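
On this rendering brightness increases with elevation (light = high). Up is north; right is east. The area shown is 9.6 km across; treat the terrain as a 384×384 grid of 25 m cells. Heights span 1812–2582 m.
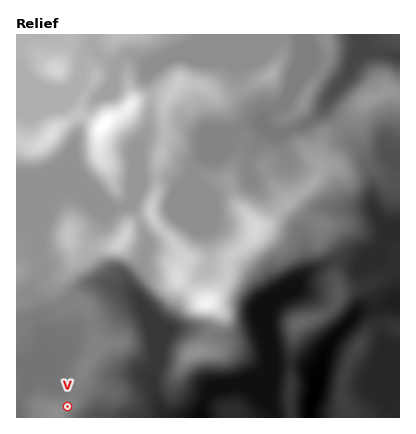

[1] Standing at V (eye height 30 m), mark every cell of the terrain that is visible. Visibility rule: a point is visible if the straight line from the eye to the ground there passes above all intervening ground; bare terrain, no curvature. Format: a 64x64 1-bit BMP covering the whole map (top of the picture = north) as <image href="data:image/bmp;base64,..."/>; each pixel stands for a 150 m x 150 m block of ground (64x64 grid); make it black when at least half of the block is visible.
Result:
<image width="64" height="64" href="data:image/bmp;base64,Qk0+AgAAAAAAAD4AAAAoAAAAQAAAAEAAAAABAAEAAAAAAAACAAATCwAAEwsAAAIAAAAAAAAA////AAAAAAAB///h/AwPAAP/+OD4HA8AD//A4PgcDgAP/8DgOHwOAJ//gOAH/AYA//8A4AH8BgD/+ADgAPwGAP//APAAPAYA///A8AAMBwD//+D/4AwHAP//+f/ABAeA///h/AAAA4D//MD4AAADgP/4AH4AAAHA//gAf4AAAED/+AA/4AAAI//4AD/gAAAE//gAf8AAAAD/8AB/gAAAAP/gAP4AAAAAP4AB/AAAAAD/wAP4AAAAAPfAB/AAAAAA8eAP4AAAAABw+B/AAAAAAAD+P8AAAAAAAf/3gAAAAAAD7/OAAAAAAAPj88AAAAAAA4AjwAAAAAAAAAOAAAAAAAAAAwAAAAAAAAAGAAAAAAAAAAYAAAAAAAAAAgAAAAAAAAAAAAAAAAAAAAAAAAAAAAAAAAAAAAAAAAAAAAAAAAAAAAAAAAAAAAADAAAAAAAAwAcAAAAAAADwBwAAAAAAAPgOAAAAAAAA/AwAAAAAAACMDgAAAAAAAAYOAAAAAAAAAg8AAAAAAAAAA8AAAAAAAAAA4AAAAAAAAABwAAAAAAAAADAAAAAAAAAAAAAAAAAAAAAAAAAAAAAAAAAAAAAAAAAAAAAAAAAAAAAAAAAAAAAAAAAAAAAAAAAAAAAAAAAAAAAAAAAAAAAAAAAAAAAAAAAAAAAAAAAAAAAAAAAAAAAAAAAAAAAAAA=="/>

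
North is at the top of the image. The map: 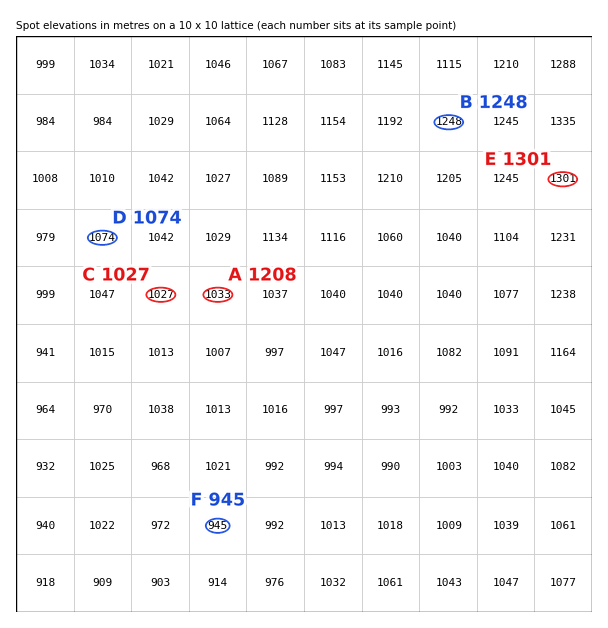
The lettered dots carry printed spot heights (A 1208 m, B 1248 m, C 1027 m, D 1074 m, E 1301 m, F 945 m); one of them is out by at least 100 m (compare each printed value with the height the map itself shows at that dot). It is A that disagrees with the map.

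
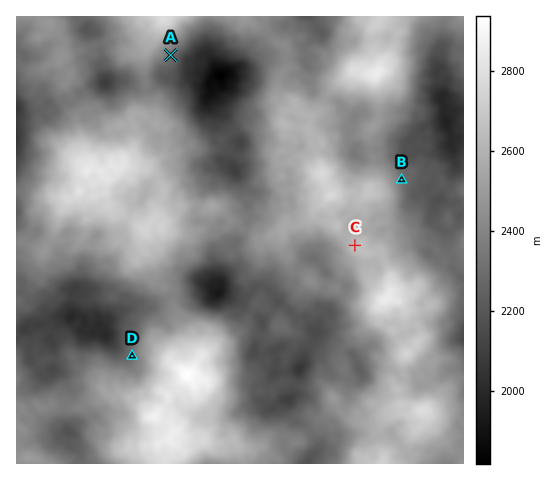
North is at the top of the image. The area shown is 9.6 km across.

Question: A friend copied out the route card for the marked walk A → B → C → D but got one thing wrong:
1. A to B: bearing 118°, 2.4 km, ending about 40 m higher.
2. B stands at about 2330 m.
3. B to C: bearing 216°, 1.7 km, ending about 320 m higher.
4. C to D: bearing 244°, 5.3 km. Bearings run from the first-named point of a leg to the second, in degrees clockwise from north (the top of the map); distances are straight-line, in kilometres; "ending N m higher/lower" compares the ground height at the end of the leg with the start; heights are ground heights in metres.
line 1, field distance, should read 5.6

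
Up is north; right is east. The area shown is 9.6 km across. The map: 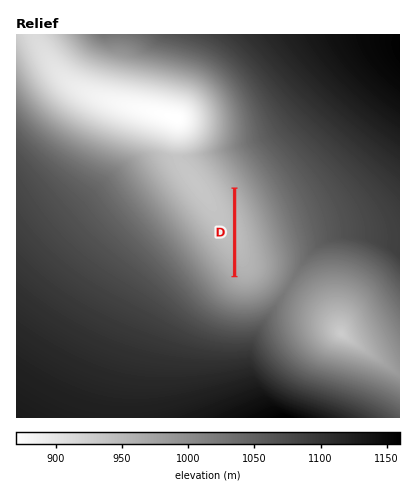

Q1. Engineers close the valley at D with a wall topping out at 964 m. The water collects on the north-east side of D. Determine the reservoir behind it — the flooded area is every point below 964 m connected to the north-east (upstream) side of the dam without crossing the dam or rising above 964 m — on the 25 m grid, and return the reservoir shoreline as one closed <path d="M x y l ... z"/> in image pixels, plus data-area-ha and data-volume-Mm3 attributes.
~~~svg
<path d="M236 192l0 84 6 4 6 0 6-3 5-5 1-12-3-16-7-24-14-28z" data-area-ha="89" data-volume-Mm3="7.28"/>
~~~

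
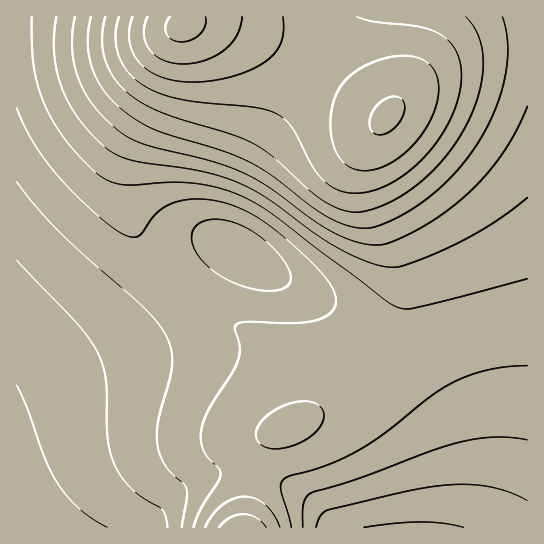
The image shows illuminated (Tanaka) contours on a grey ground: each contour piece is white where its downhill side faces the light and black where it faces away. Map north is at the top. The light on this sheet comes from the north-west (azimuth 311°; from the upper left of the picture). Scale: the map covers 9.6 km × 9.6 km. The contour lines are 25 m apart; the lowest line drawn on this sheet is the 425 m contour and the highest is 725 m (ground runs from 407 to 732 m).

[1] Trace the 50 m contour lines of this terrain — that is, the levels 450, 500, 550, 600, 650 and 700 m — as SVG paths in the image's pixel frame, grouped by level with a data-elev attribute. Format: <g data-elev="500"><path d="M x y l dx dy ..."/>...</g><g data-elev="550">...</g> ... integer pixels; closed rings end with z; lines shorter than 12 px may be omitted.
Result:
<g data-elev="450"><path d="M316 527l5-11 8-6 74-18 34-6 25-2 24 2 21 5 20 10"/><path d="M17 260l59 62 20 27 6 13 3 15 2 58 3 15 3 12 8 15 10 11 12 10 19 11 3 6 2 12"/></g><g data-elev="500"><path d="M291 527l-10-38 1-7 3-4 42-13 32-15 26-17 49-39 24-14 33-11 36-3"/><path d="M17 108l15 33 23 32 34 34 20 18 12 8 9 4 8-1 4-3 16-21 8-6 11-4 22-3 26 4 26 11 28 19 39 36 10 12 6 10 2 10-2 8-5 6-10 4-25 4-49-1-7 1-3 3 0 4 5 17-2 14-7 13-23 36-5 12-2 11 0 9 2 8 5 8 11 11 1 8-19 32-8 18"/></g><g data-elev="550"><path d="M266 527l-9-9-14-4-13 4-11 9"/><path d="M56 17l-2 18 0 18 3 17 5 17 7 16 10 16 12 15 15 14 12 7 13 5 70 11 20 5 18 7 30 16 60 44 37 18 16 5 12 1 9-1 20-8 30-12 27-15 24-16 23-17"/></g><g data-elev="600"><path d="M91 17l-3 26 4 26 6 12 7 11 20 20 17 11 15 7 64 20 26 11 24 14 38 30 17 11 20 9 19 3 10-1 16-7 18-9 16-11 28-25 24-30 17-34 11-34 3-32-2-15-4-13"/></g><g data-elev="650"><path d="M119 17l-3 18 2 18 7 16 14 13 16 10 22 6 24 4 53 5 23 7 8 5 7 8 19 38 11 14 16 11 17 3 18-2 18-8 18-12 17-16 14-18 12-20 7-20 2-20-1-14-4-12-7-10-10-7-20-7-44-5-18-5"/></g><g data-elev="700"><path d="M375 134l6 1 6-2 12-11 6-13-1-7-3-4-6-2-8 2-6 4-7 7-3 6-2 8 2 7z"/><path d="M147 17l-2 8-1 9 1 8 5 8 5 6 8 4 10 3 10 1 22-4 19-10 13-15 5-18"/></g>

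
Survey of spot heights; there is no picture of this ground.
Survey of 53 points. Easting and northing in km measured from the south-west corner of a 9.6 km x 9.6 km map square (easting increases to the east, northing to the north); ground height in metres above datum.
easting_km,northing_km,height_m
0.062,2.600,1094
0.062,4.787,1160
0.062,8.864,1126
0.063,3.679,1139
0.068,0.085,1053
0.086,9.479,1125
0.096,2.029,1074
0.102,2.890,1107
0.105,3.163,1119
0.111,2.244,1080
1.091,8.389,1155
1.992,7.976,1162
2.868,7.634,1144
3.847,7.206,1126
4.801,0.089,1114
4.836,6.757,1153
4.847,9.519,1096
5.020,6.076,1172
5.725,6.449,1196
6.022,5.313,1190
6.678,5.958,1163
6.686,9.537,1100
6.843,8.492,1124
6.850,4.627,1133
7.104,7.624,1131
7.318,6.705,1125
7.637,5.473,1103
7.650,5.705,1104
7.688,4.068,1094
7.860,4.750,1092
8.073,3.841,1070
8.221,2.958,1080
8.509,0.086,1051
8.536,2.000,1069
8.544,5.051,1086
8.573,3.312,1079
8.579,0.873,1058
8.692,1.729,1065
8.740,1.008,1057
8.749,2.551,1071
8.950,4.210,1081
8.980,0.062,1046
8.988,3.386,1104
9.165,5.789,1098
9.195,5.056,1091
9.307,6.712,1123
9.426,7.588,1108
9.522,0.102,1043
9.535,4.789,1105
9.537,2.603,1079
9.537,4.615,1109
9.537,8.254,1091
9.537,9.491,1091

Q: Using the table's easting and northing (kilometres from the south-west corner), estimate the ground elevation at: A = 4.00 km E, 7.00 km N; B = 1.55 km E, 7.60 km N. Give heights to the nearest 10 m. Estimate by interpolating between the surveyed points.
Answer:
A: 1130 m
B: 1150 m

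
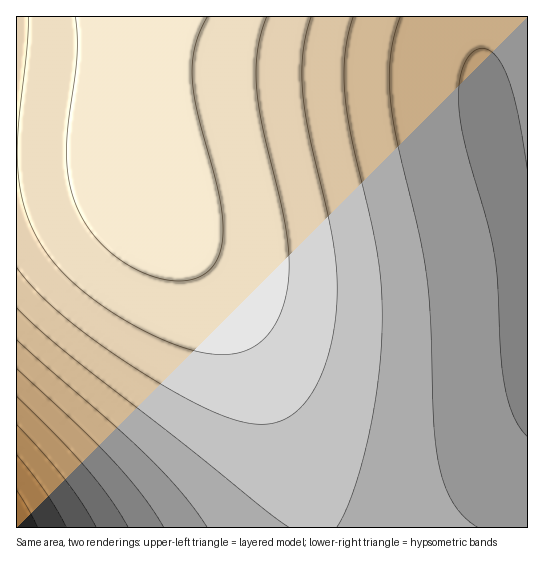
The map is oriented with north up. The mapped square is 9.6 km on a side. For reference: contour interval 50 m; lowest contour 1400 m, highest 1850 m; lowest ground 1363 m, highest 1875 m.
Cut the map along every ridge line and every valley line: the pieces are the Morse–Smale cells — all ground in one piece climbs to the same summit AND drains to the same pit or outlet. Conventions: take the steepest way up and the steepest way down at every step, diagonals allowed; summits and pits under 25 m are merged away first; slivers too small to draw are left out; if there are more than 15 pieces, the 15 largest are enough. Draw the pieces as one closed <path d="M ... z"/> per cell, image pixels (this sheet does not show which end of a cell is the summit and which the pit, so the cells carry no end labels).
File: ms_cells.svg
<path d="M527 16l-391 1-5 66 0 40 4 38 6 24 20 33 55 69 20 34 21 42 35 86 15 45 6 34 215-1z"/><path d="M135 16l-119 1 0 510 295 1 0-17-7-26-20-58-27-64-21-42-20-34-55-69-20-33-6-24-4-38 0-40z"/>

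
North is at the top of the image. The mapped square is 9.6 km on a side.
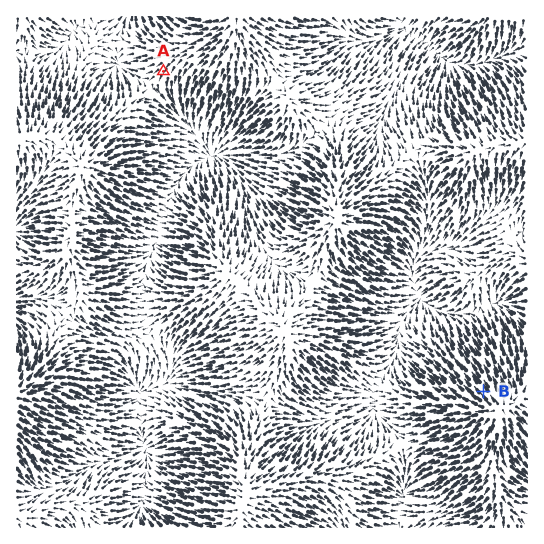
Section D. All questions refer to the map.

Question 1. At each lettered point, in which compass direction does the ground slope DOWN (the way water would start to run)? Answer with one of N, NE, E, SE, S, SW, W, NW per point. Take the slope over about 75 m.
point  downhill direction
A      SW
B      NW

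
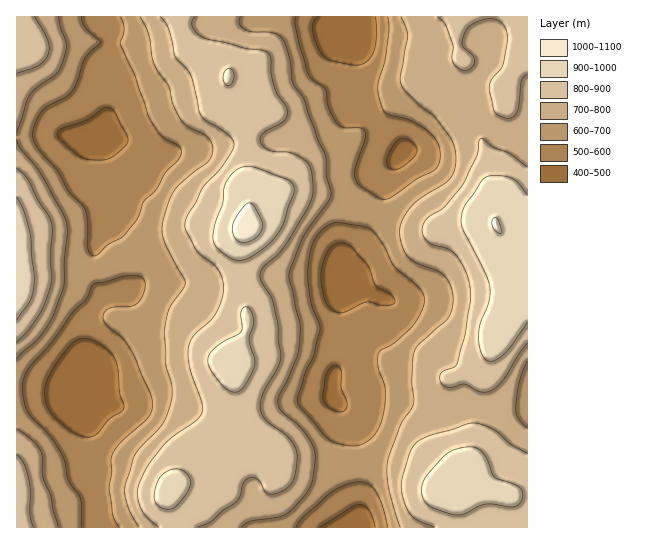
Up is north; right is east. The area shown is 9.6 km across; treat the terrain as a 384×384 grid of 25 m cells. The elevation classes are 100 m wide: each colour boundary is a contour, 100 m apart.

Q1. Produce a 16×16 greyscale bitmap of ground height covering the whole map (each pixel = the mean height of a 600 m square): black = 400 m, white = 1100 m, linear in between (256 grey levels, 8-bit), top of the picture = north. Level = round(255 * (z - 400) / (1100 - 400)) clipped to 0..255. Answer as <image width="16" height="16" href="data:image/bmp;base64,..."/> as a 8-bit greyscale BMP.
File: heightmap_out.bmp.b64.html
<image width="16" height="16" href="data:image/bmp;base64,Qk02BQAAAAAAADYEAAAoAAAAEAAAABAAAAABAAgAAAAAAAABAAATCwAAEwsAAAABAAAAAAAAAAAAAAEBAQACAgIAAwMDAAQEBAAFBQUABgYGAAcHBwAICAgACQkJAAoKCgALCwsADAwMAA0NDQAODg4ADw8PABAQEAAREREAEhISABMTEwAUFBQAFRUVABYWFgAXFxcAGBgYABkZGQAaGhoAGxsbABwcHAAdHR0AHh4eAB8fHwAgICAAISEhACIiIgAjIyMAJCQkACUlJQAmJiYAJycnACgoKAApKSkAKioqACsrKwAsLCwALS0tAC4uLgAvLy8AMDAwADExMQAyMjIAMzMzADQ0NAA1NTUANjY2ADc3NwA4ODgAOTk5ADo6OgA7OzsAPDw8AD09PQA+Pj4APz8/AEBAQABBQUEAQkJCAENDQwBEREQARUVFAEZGRgBHR0cASEhIAElJSQBKSkoAS0tLAExMTABNTU0ATk5OAE9PTwBQUFAAUVFRAFJSUgBTU1MAVFRUAFVVVQBWVlYAV1dXAFhYWABZWVkAWlpaAFtbWwBcXFwAXV1dAF5eXgBfX18AYGBgAGFhYQBiYmIAY2NjAGRkZABlZWUAZmZmAGdnZwBoaGgAaWlpAGpqagBra2sAbGxsAG1tbQBubm4Ab29vAHBwcABxcXEAcnJyAHNzcwB0dHQAdXV1AHZ2dgB3d3cAeHh4AHl5eQB6enoAe3t7AHx8fAB9fX0Afn5+AH9/fwCAgIAAgYGBAIKCggCDg4MAhISEAIWFhQCGhoYAh4eHAIiIiACJiYkAioqKAIuLiwCMjIwAjY2NAI6OjgCPj48AkJCQAJGRkQCSkpIAk5OTAJSUlACVlZUAlpaWAJeXlwCYmJgAmZmZAJqamgCbm5sAnJycAJ2dnQCenp4An5+fAKCgoAChoaEAoqKiAKOjowCkpKQApaWlAKampgCnp6cAqKioAKmpqQCqqqoAq6urAKysrACtra0Arq6uAK+vrwCwsLAAsbGxALKysgCzs7MAtLS0ALW1tQC2trYAt7e3ALi4uAC5ubkAurq6ALu7uwC8vLwAvb29AL6+vgC/v78AwMDAAMHBwQDCwsIAw8PDAMTExADFxcUAxsbGAMfHxwDIyMgAycnJAMrKygDLy8sAzMzMAM3NzQDOzs4Az8/PANDQ0ADR0dEA0tLSANPT0wDU1NQA1dXVANbW1gDX19cA2NjYANnZ2QDa2toA29vbANzc3ADd3d0A3t7eAN/f3wDg4OAA4eHhAOLi4gDj4+MA5OTkAOXl5QDm5uYA5+fnAOjo6ADp6ekA6urqAOvr6wDs7OwA7e3tAO7u7gDv7+8A8PDwAPHx8QDy8vIA8/PzAPT09AD19fUA9vb2APf39wD4+PgA+fn5APr6+gD7+/sA/Pz8AP39/QD+/v4A////AI9gQGmpo497azwhS5m0r66JUUBwsbSklJFiSmaoyMKzdEE0WY2pr6mXYEthk62wlkkZFTJhjqedbTkuTXeIjXc7DwowXo61pmctL0pyj5h8XycYQmiXu7GAQDZKbIixpZdRQlBngqSuf0QwMUlyr8W0bUlGXXGTnXItEylGbKbFtXJMUGCFsLF9Mx9DdIu60a9yRUholsbbp1xIV4OjzNKVVT9CVYW1z7eAVENdg7vBaTYmLj1djqibeE4sLl6Xl1AoHStNbpabi2NJPUFyjYZsSy44X4uwpINRQFBxg4yTlmlAR3WYrZ5wNCRJeIuOl59rRlGElIRzWh4IO3aPjJs="/>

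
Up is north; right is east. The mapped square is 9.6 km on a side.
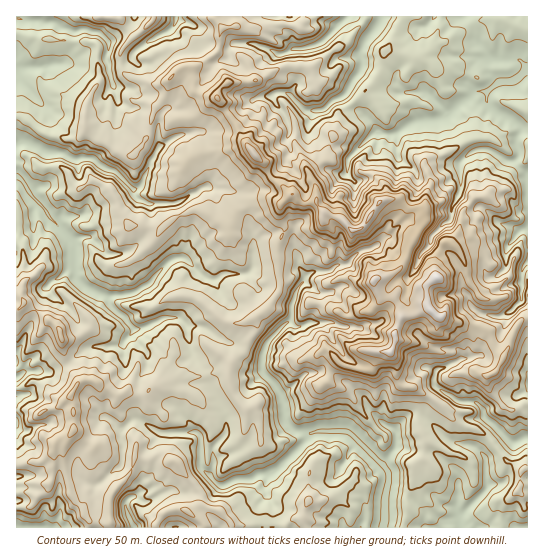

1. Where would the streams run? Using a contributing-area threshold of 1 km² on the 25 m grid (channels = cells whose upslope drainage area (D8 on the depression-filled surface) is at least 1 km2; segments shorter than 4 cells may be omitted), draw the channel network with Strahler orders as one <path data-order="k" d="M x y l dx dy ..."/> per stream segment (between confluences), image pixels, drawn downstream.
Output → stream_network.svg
<path data-order="2" d="M461 518l0 9"/><path data-order="1" d="M457 509l2 4 0 4 2 1"/><path data-order="1" d="M134 497l-3 0-5 4 0 9 4 8 0 3 3 2 1 4"/><path data-order="1" d="M109 475l6-6 4-2 3-2 0-16 1-2 0-4-2-5 0-7 12-12 5 0 21 14 38 0 4 4 0 29 2 4 4 4 2 0 0 1 1 0"/><path data-order="2" d="M210 475l8 10 8 0 9-6 16 0 8-5 10 0 1-1 3 0 2-2 34-33 2-5"/><path data-order="3" d="M383 466l6 7 0 10-2 2-1 12-1 1 0 25-2 2 0 2"/><path data-order="1" d="M486 465l0 16 1 1 0 5-1 3-25 25 0 3"/><path data-order="1" d="M219 441l-6 8 0 21-3 5"/><path data-order="3" d="M311 433l3 0 1-2 32 0 3 2 31 30 1 0 1 3"/><path data-order="1" d="M383 423l11 6 3 4 0 12-2 1 0 3-5 5-3 5-4 4 0 3"/><path data-order="1" d="M461 359l-4 3-3 0-5 3-3 2-8 2-3 2 0 4-1 2 0 6 1 3 11 8 7 3 4 4 2 0 2 1 14 0 8 8 0 5 28 27 6 0 10-5"/><path data-order="1" d="M125 341l8-8 0-6"/><path data-order="2" d="M133 327l-11-12-3-1-9-9-1-3 0-4-2-1"/><path data-order="1" d="M186 325l-7-7-16 0-9 5-3 0-10 6-7 0-1-2"/><path data-order="2" d="M287 322l-20 20-5 13 0 15 1 3 12 12 2 4 4 5 0 3 2 5 0 8 2 1 0 8 1 3 8 8 3 1 14 2"/><path data-order="1" d="M310 322l-11 5-5-1-4-4-3 0"/><path data-order="1" d="M479 313l3 1 4 0 1 1 6 0 1 2 5 0 7-4 3 0 5-4 0-2 8-8 0-2-1-2 0-2 1-2 0-21 1-1 0-3 4-4 0-1"/><path data-order="2" d="M107 297l-1-2-7-1-13-7-9-9-2-3 0-28-2-6-26-26-2-6-15-15-5-11-4-4-4-1"/><path data-order="2" d="M305 278l-2 4-5 5-3 6-1 8-3 4 0 12-4 5"/><path data-order="1" d="M303 274l2 1 0 3"/><path data-order="1" d="M253 267l-4 6-3 1-23 0-6 5-8 0-6-2-18-19-10 0-5 3-24 25-3 0-6 5-7 3-5 0-2 1-12 0-1 2-3 0"/><path data-order="1" d="M375 246l-4 3-5 0-7 2-12 14-9 0-9 6-15 0-9 7"/><path data-order="1" d="M431 237l20-19 0-11 4-5 6-12 0-28 9-9 5-3 11-1 7 2 13 10 8 0 4-3 1-3 0-4-2-5 0-8 4-5 0-6-11-9-3 0-10-5-10-10-1-2 0-3 1-1 0-6"/><path data-order="1" d="M519 231l4-2 4 0 0-2"/><path data-order="2" d="M133 189l-18-18-9-2-15-11-12 0-1 1-4 0-12-6-13 0-2-2-2 0-6-4-13-5-5 0-4 3"/><path data-order="1" d="M206 187l-5 2-4 4-3 0-5 2-4 4-10 4-28 0-12-6-1-3 0-4-1-1"/><path data-order="1" d="M347 173l0-12 2-3 25-25 20 1 1-1 3 0 8-7 11-5 6 0 2-2 13 0 4-2 4 0 5-6"/><path data-order="1" d="M163 145l-5 4-4 8-3 2-1 3 0 4-7 12-1 5-5 6-4 0"/><path data-order="1" d="M282 111l0-1-7-7-2-5 0-3 2-2 11 0 3 1 16 16 17 0 3-1 9-10 3 0 5-2 5-6 4-9 10-12 0-3 1-1-1-16 9-16 8-9 3-6 0-2"/><path data-order="2" d="M451 111l11-9 8-4 7-7 10 0"/><path data-order="1" d="M433 98l13 13 0 2 5-2"/><path data-order="2" d="M487 91l12-9 11 0 7-3 10-9"/><path data-order="1" d="M114 86l-4-9-1-12-3-4 0-6 3-5 0-8-10-9-9-2-5-2-3 0-4 2-7 0-4-2-5 0-9-7-8 1-6-2-14 0-2-2-4 0-2-1"/><path data-order="1" d="M18 78l-1-3 0-5"/><path data-order="1" d="M42 67l-17 0-2 2-6 0 0 1"/><path data-order="1" d="M501 61l17-2 9 8 0 3"/><path data-order="1" d="M262 47l7 2 9 5 5 0 10-5 10 0 2-2 4 0 1-1 7-1 5-3 15-15 0-1 1 0 9-9"/><path data-order="1" d="M171 29l4-6 0-4 2-2"/>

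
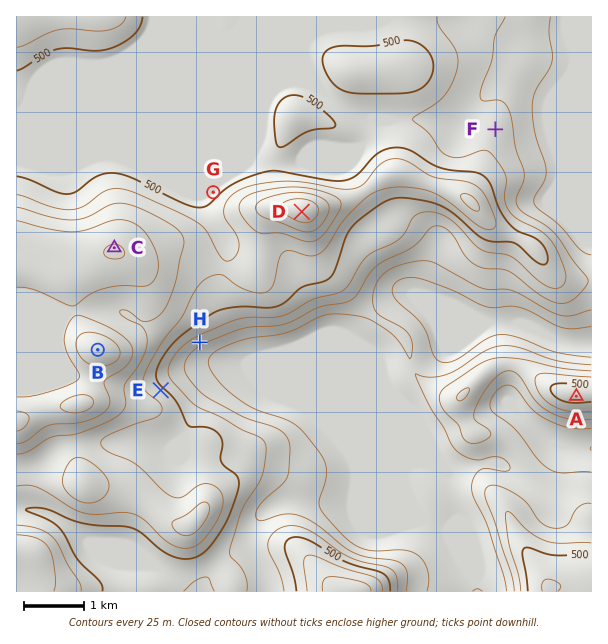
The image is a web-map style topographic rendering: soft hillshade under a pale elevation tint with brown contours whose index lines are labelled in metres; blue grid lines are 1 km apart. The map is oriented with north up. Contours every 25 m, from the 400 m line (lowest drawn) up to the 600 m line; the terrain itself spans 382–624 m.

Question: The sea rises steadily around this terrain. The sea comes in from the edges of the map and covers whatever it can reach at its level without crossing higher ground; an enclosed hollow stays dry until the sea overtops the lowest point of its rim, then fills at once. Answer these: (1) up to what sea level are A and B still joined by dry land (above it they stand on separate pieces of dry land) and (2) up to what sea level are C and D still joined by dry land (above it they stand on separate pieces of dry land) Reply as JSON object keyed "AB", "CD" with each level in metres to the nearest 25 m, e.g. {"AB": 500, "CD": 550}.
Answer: {"AB": 425, "CD": 525}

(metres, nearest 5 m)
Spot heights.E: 505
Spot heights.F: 465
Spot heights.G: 490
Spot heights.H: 460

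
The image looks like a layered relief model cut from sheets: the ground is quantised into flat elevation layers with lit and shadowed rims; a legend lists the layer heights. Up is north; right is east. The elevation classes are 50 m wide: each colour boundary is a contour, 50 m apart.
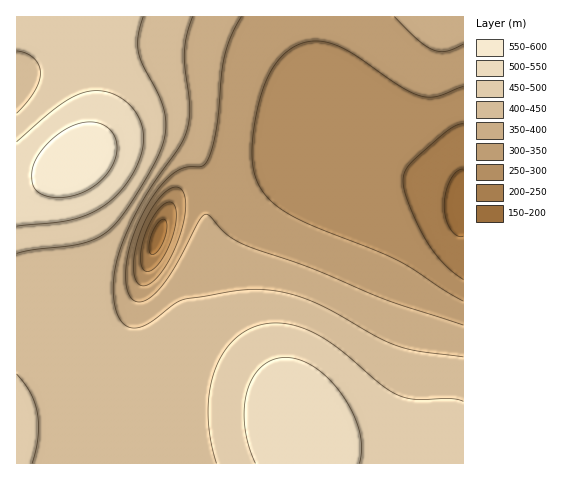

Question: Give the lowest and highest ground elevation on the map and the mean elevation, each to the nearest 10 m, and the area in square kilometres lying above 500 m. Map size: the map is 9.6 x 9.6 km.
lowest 180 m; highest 580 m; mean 390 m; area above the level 10.6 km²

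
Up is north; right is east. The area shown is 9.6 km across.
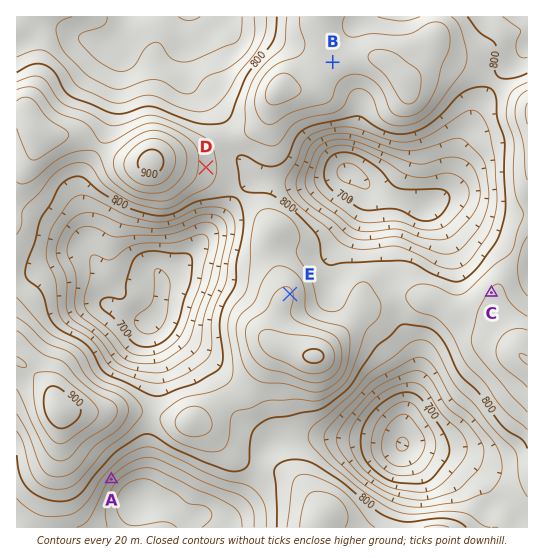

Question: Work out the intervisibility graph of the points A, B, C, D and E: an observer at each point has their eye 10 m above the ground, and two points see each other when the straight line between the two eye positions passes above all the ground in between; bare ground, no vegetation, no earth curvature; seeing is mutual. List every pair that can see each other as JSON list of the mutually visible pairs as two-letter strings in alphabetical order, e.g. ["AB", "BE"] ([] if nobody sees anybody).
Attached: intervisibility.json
["BC", "BE", "CD", "CE", "DE"]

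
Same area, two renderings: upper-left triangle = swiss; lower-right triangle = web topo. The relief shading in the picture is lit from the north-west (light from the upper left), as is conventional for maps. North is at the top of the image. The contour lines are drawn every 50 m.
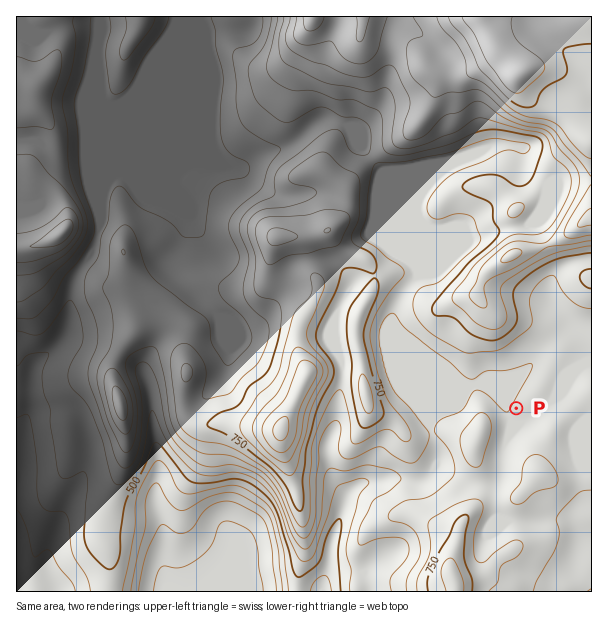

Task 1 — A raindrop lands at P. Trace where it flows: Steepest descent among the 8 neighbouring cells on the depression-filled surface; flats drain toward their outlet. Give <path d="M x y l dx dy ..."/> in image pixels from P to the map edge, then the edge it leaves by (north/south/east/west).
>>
<path d="M516 408l-3 0-3-3-1 0-21-18-14 0-13 12-2 0-27 27 0 11 2 1 0 6 1 2 0 15-4 7 0 5-8 7-3 2-10 0-2-2-31 0-2 2-10 0-6 3-12 12-2 3-1 9-2 1-3 12-3 5 0 3-1 1 0 3-3 6 0 5-2 1 0 14-1 1 0 6-2 2 0 3-3 6 0 4-1 2 0 7"/>
exit: south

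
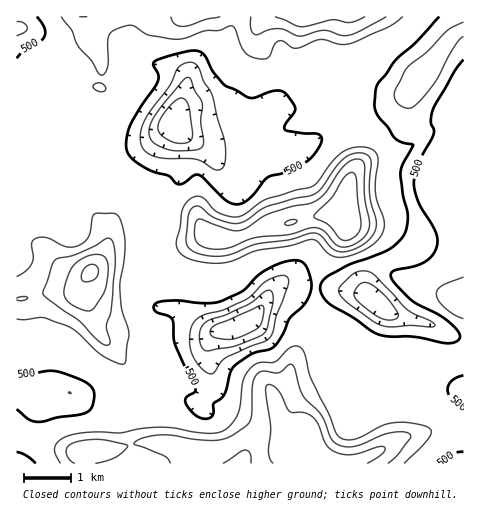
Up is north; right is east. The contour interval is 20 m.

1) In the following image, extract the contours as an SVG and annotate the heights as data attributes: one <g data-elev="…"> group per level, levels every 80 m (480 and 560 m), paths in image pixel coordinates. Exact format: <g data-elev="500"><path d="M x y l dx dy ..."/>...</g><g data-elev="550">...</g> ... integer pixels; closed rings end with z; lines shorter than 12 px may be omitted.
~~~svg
<g data-elev="480"><path d="M209 374l-10-9-8-15-1-17 5-12 8-6 20-5 22-10 7-5 11-11 7-5 10-3 7 1 2 3-1 5-11 29-4 16-3 7-5 4-39 16-5 5-7 11z"/><path d="M391 327l-9-1-8-4-25-18-9-9-1-4 1-4 12-13 10-3 10 2 34 36 7 5 18 7 4 5-3 1-21-2z"/><path d="M215 170l-19-11-30-1-12-2-9-5-4-7 0-13 5-14 23-30 9-19 9-5 6 0 4 3 7 16 7 10 13 46 2 12-1 14-4 5z"/><path d="M463 36l-4 4-6 9-19 34-15 19-6 5-4 1-11-4-3-6-1-6 13-24 20-16 21-22 15-8"/><path d="M17 22l7 1 3 5-2 4-8 4"/></g><g data-elev="560"><path d="M367 463l15-9 3-5-1-2-7 0-26 8-8-1-9-3-8-7-7-19-5-7-9-5-15-2-11-20-5-5-5-2-3 2 0 4 5 37-2 26 1 6 3 4"/><path d="M85 311l5 0 4-2 12-21 2-14 0-10-3-6-4-3-12 1-13 7-6 8-5 14-1 8 3 7 7 6z"/><path d="M210 249l17-1 28-10 33-3 25-7 10 3 11 12 5 3 8 1 9-4 9-7 5-11-5-29-1-34-2-2-5-1-10 4-8 9-14 21-10 8-7 3-17 3-22 7-26 16-12 0-29-11-4 1-3 8 1 13 5 5z"/><path d="M275 17l22 9 5 1 30-7 19 2 14-5"/></g>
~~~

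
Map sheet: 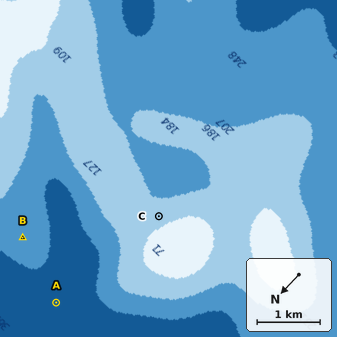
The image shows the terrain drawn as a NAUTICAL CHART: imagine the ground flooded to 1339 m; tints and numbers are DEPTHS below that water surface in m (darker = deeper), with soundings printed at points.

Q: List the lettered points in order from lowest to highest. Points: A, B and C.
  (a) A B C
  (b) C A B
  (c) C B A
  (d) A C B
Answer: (a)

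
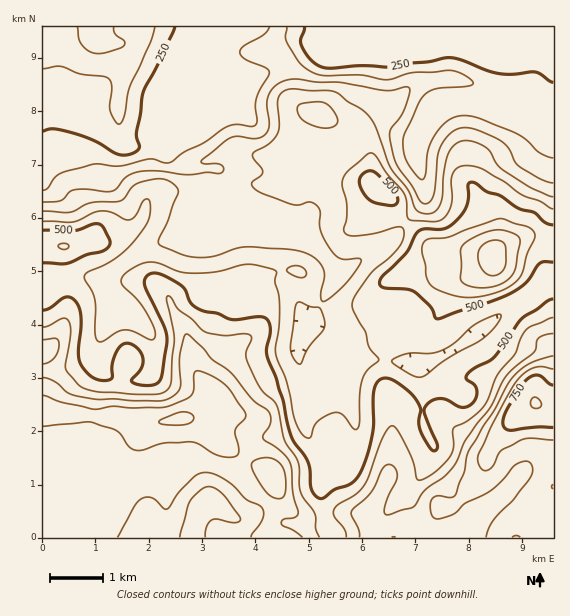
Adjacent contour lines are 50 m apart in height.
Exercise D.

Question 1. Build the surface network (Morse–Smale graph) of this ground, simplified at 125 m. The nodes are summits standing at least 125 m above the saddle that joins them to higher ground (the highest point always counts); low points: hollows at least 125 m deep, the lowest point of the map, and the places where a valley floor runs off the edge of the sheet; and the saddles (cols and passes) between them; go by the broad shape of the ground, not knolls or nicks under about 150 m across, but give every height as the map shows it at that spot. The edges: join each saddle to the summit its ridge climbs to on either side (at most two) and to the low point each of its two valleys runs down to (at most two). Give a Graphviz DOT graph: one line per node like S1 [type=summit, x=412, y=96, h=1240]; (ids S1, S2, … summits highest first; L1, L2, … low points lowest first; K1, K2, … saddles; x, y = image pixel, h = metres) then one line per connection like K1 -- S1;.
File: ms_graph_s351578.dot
graph terrain {
  S1 [type=summit, x=536, y=403, h=803];
  S2 [type=summit, x=192, y=537, h=734];
  S3 [type=summit, x=492, y=257, h=671];
  L1 [type=low, x=99, y=35, h=140];
  K1 [type=saddle, x=324, y=516, h=530];
  K2 [type=saddle, x=553, y=281, h=472];
  K1 -- S1;
  K1 -- S2;
  K1 -- L1;
  K2 -- S1;
  K2 -- S3;
  K2 -- L1;
}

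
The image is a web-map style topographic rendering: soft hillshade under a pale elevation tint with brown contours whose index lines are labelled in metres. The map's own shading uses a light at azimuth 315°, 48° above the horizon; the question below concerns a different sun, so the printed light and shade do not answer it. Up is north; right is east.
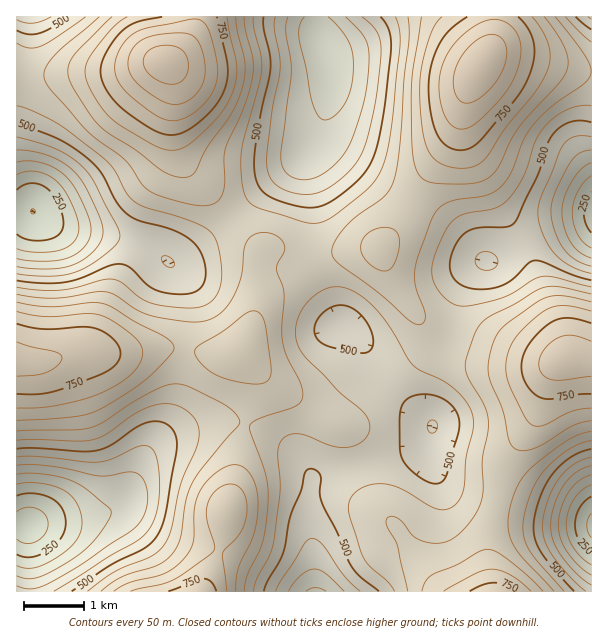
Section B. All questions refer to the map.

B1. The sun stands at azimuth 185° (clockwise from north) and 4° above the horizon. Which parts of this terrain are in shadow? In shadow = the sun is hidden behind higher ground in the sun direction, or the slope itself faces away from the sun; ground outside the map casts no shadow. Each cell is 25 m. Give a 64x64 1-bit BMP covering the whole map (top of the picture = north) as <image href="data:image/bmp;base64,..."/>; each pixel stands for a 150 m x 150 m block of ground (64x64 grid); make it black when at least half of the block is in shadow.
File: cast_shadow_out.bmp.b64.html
<image width="64" height="64" href="data:image/bmp;base64,Qk0+AgAAAAAAAD4AAAAoAAAAQAAAAEAAAAABAAEAAAAAAAACAAATCwAAEwsAAAIAAAAAAAAA////AAAAAAD///4AAAP//////gAAA//////+AAAH//////4AAAf//////gAAB//////8AAAD//////wAAAP//////AAAB//////4AAAP//9///gAAH///3///8AD////f///4Af///8B///wB////wB///AD///YAB//8AH//AAAH//wAP/gAAAP//AAf8AAAAf/4AA/wAAAA//gAB/AAAAA/8AAD4AAAAADwB4AAAAAAAAAHgAAAAAAAAA+AAAAAAAAAPwAAAAAAAAD+AAAAAAAAAf4AAAAAAAAB/wAAAD+PgAH/AAB/////4P4AAP/////wfgAD//////gQAB//////+AAAf//////8AAH///////wAAf//////+AAB///////gAAD//////8AAAH//////gAAAP/////8AAAAf/////AB4AAf////wD//gAf///8Af//AAf///gB//8AB///8AH//wAD/f/gAf//AAP9/8AA//8AAf3/wAD//wAB/f+AAP//AAD9/wAA//8AAPz8AAB//wAAfPgAAH/+AAB84AAAf/4AADyAAAA//gAAHAAAAD/+AAAMAAAAH/4AAAAAAAAf/gAAAAAAAA/+AAAAAAAAD/4AAAAAAAAH/AAAA/+Dn8/8D4AP//////wP4D//////4A////////eAD///////4wAP//w=="/>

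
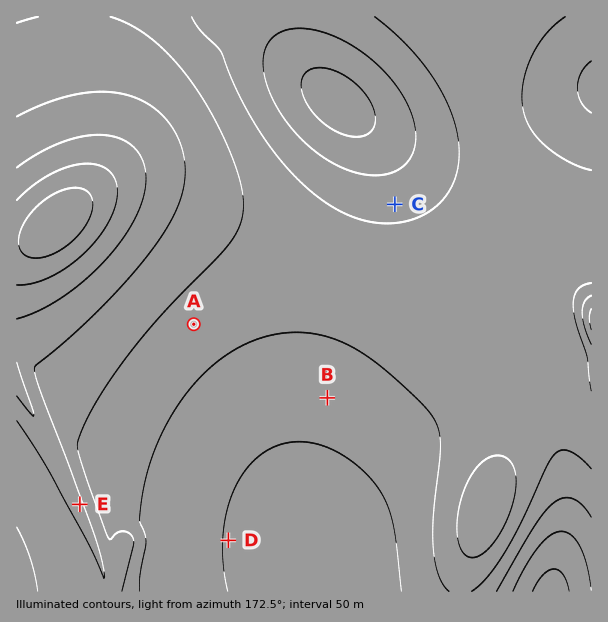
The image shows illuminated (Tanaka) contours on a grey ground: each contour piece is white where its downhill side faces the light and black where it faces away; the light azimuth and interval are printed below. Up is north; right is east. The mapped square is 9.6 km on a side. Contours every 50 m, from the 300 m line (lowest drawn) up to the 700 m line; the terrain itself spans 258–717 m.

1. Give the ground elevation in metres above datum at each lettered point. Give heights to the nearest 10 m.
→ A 520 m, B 580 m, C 570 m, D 600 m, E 440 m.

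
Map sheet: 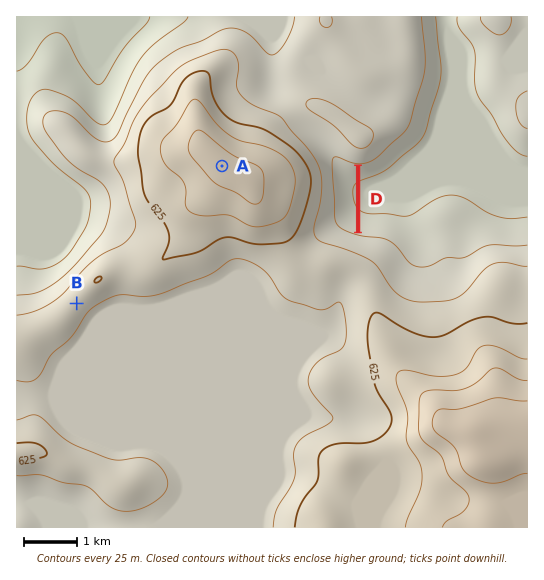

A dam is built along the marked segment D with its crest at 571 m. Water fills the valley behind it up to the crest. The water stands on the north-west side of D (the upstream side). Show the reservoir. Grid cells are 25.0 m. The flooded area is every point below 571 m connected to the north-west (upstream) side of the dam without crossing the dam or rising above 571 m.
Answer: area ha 43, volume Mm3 4.15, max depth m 23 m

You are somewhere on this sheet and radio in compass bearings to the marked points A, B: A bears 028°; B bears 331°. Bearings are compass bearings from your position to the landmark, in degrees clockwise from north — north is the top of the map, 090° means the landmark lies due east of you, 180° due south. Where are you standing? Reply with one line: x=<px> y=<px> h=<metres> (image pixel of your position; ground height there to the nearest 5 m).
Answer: x=114 y=370 h=590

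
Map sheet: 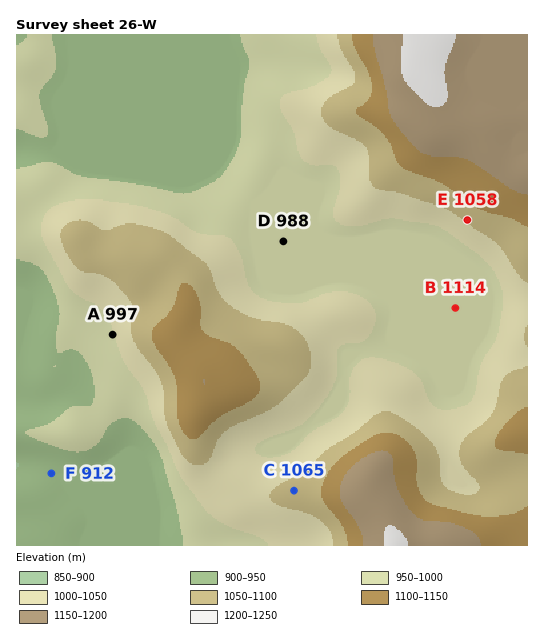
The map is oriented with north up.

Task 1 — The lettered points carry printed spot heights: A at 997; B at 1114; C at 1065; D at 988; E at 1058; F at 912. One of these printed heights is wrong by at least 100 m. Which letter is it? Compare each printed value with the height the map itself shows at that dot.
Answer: B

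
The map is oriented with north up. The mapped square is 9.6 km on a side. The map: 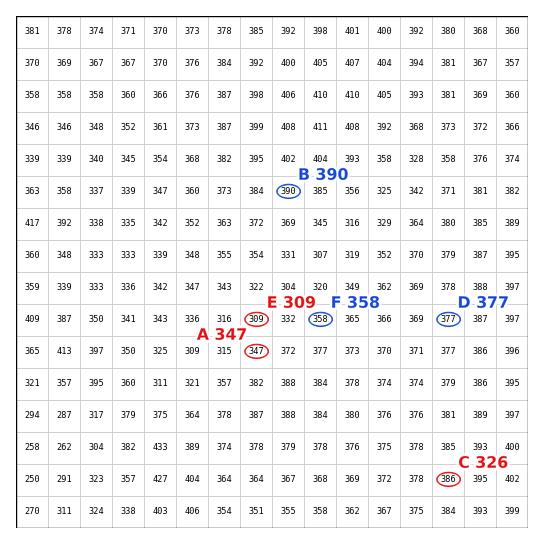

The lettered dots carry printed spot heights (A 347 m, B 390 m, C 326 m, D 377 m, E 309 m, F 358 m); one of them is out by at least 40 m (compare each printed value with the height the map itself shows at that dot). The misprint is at C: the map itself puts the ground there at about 386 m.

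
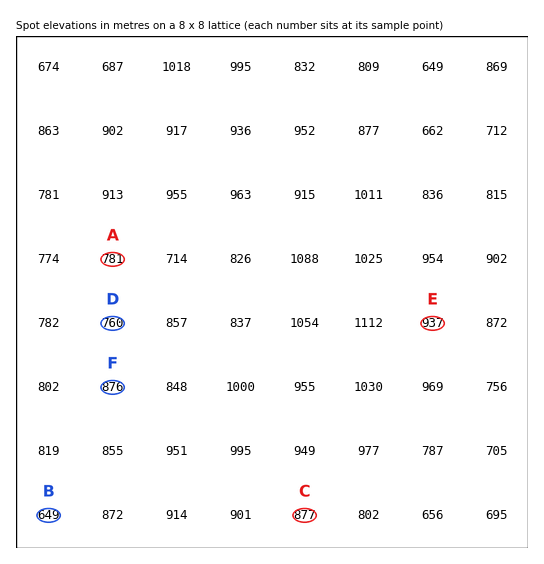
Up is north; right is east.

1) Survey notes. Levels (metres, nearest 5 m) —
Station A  780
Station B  650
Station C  875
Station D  760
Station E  935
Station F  875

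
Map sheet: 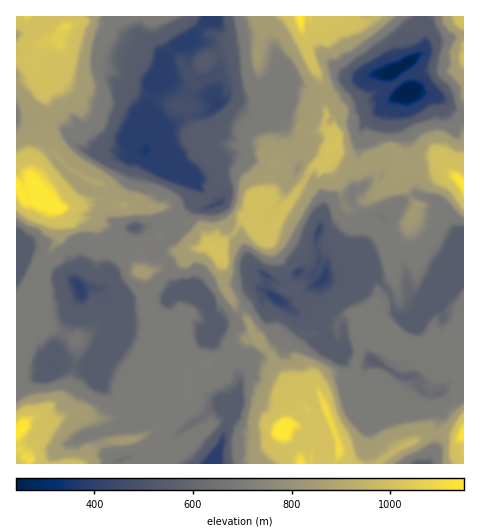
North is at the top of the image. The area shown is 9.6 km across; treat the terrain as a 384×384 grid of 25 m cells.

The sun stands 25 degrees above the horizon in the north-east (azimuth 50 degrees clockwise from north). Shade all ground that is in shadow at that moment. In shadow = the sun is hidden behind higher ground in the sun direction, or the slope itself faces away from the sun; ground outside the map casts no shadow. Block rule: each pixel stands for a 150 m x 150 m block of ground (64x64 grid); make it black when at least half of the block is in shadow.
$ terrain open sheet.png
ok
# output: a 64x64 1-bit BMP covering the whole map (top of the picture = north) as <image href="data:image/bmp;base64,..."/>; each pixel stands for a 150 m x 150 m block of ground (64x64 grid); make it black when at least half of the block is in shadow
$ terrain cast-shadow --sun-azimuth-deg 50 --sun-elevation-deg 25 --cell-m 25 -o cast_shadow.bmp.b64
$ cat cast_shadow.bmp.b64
<image width="64" height="64" href="data:image/bmp;base64,Qk0+AgAAAAAAAD4AAAAoAAAAQAAAAEAAAAABAAEAAAAAAAACAAATCwAAEwsAAAIAAAAAAAAA////AAAAAACAAAAPuAQAfgAAAA6wBAAcAAeABrwEAB4AAAAG/AwABwAAAAL4CAAGAAAAAeAIAAIAAAABoBgAAAAAAAHAEAAAAAAAAdAQAAAAAAAByCAAAAAEAADIAAAAAAQAAIAAAAAAAAAAoAAAYAAAAAAgAAYAAAAAAAABGAAAAAAAcAE4AAMAAADgAQAAAgAAAYADAAAAAIAEAAUAAAAAwAeAAQAAAADADoADAAAAAMAeAAAAAAAAwD4BAAAAAAHAPAYAAAAAA4D8DAAEAABDgfgAAAwAAMPh+AgMGABABoP8+IgYAEB+B3j8CBgAIGAGcfgAMADgAABg8AAwAPgAAADgAHAA/OAAIMAH4wD/IMAAgB4CAvgDwAEAHAAP/APwAQAYAB/gAAAHABpAH4AAAAeAAIE/AAAAB4AcA38AAAAnAAAAfwAAACcAICA2AAAAYgA4ADAAAADgAAAAIAAAAYBgAAAgAAABg2AgACAAQAMCQBAAAAAAAwAAMAAAAAAAAgAQAACAAAAAARAAAICAAAABEAAAgAAAAAEAAAbwAAAAgIAA/2AAAAOAgAD/wAAAA4GAAP/AAAADgeAA/oAAAAHD4AA+gAAAAcPAAT8AAAABx8QB/wAAAAHHgAD/AAAAA0+YA/0AAAADRwAAPoAAIAPHgAA/AABgB8eAAB8AAAAHxQAAHg=="/>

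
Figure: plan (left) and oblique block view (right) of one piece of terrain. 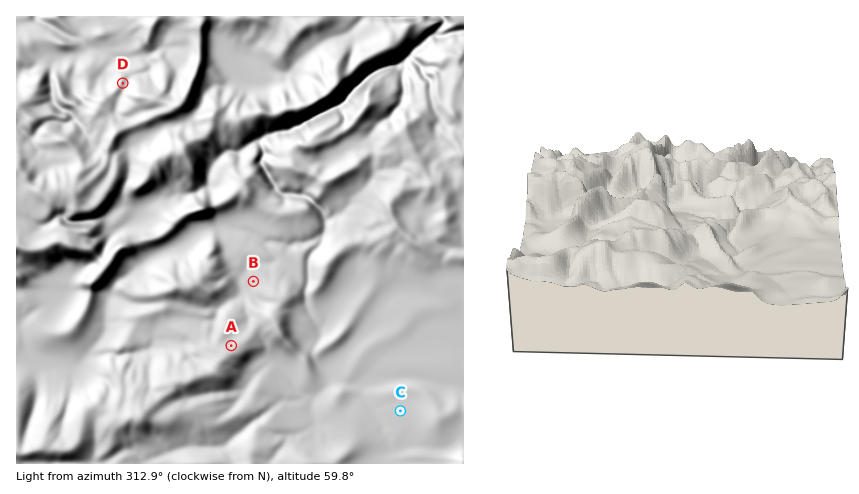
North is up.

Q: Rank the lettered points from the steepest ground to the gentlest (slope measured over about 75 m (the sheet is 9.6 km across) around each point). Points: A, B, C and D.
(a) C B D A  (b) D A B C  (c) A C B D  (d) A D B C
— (d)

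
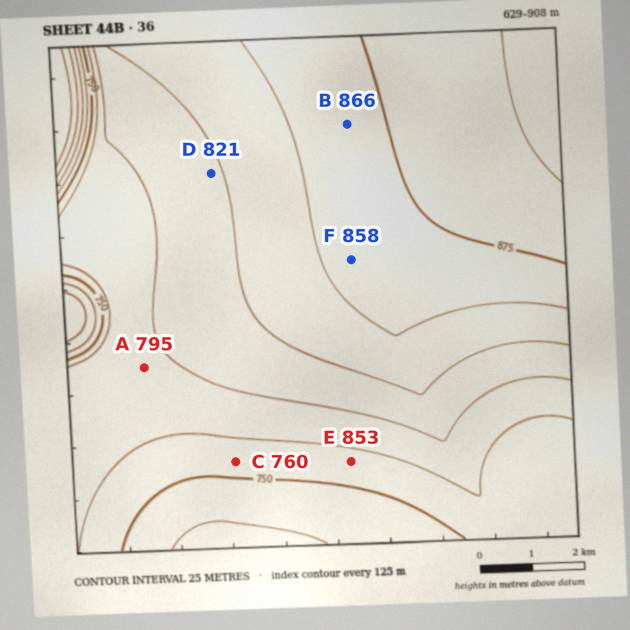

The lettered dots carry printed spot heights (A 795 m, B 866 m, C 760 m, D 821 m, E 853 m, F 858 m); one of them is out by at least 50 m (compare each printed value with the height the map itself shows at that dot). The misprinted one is E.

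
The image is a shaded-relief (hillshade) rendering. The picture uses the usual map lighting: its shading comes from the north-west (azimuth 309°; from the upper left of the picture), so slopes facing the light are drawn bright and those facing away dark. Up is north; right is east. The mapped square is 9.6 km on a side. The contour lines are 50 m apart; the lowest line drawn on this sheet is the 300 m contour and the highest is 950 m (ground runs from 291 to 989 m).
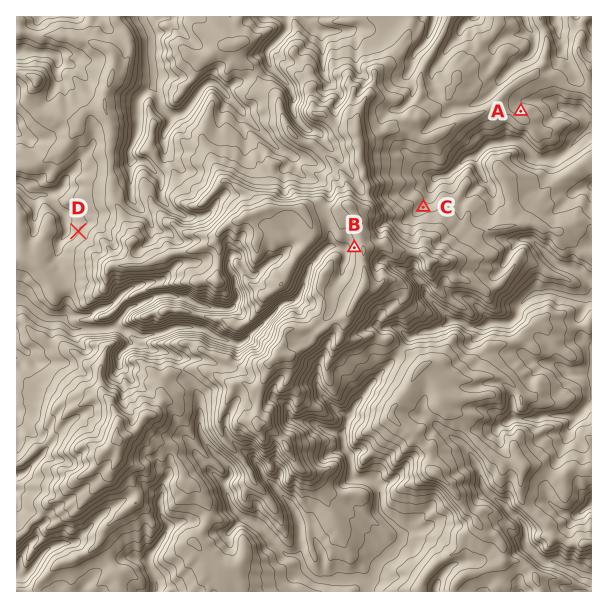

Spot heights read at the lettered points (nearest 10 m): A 490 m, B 890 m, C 520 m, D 390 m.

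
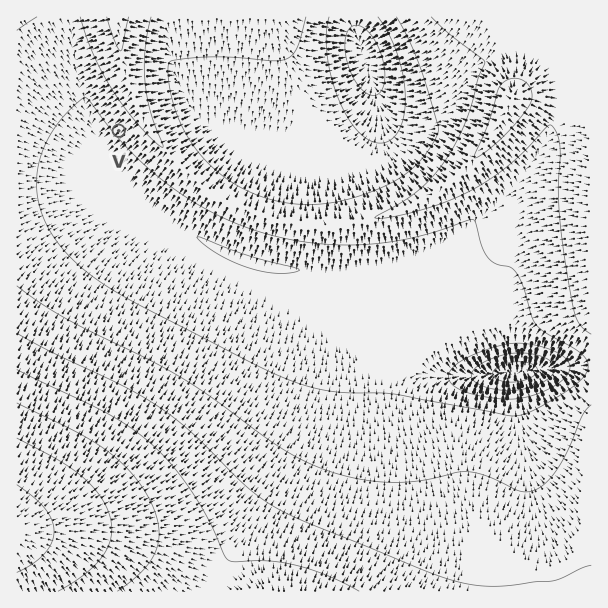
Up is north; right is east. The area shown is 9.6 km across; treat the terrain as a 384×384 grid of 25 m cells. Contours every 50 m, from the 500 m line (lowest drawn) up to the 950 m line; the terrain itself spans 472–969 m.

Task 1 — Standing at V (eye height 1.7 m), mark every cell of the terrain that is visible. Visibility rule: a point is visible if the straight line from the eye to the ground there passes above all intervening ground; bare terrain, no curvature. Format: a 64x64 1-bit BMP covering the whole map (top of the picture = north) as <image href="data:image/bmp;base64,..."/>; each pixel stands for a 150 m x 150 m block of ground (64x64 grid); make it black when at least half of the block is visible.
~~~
<image width="64" height="64" href="data:image/bmp;base64,Qk0+AgAAAAAAAD4AAAAoAAAAQAAAAEAAAAABAAEAAAAAAAACAAATCwAAEwsAAAIAAAAAAAAA////AAAAAAAAAAB//////wAAAH//////AAAAf/////8AAAB//////wAAAH/////+AAAA//////wAAAD/////8AAAAf/////AAAAD/////4AAAAf/////AD////////wA////////+AD////////wAP///////+AA////////wAD///////8AAP///////gAA///////4AAD///////AAAP//////wAAA//////+AAAD//////wAAAP/////8AAAA//////gAAAD/////8AAAAP/////AAAAA/////4AAAAD/////AAAAAP////4AAAAA////+AAAAAD////wAAAAAP///+AAAAAA////wAAAAAD///+AAAAAAP///wAAAAAA///+AAAAAAD///gAAAAAAP//8AAAAAAA///gAAAAAAD//8AAAAAAAP//gAAAAAAA//+AAAAAAAD//wAAAAAAAP/+AAAAAAAA//wAAAAAAAD/+AAAAAAAAP/4AAAAAAAA//AAAAAAAAD/+AAAAAAAAP/8AAAAAAAA//4AAAAAAAD//AAAAAAAAP/8AAAAAAAA/7gAAAAAAAD/CAAAAAAAAP8AAAAAAAAA/gAAAAAAAAD+AAAAAAAAAPwAAAAAAAAA/AAAAAAAAAD8AAAAAAAAAPgAAAAAAAAA+AAAAAAAAAD4AAAAAAAAAA=="/>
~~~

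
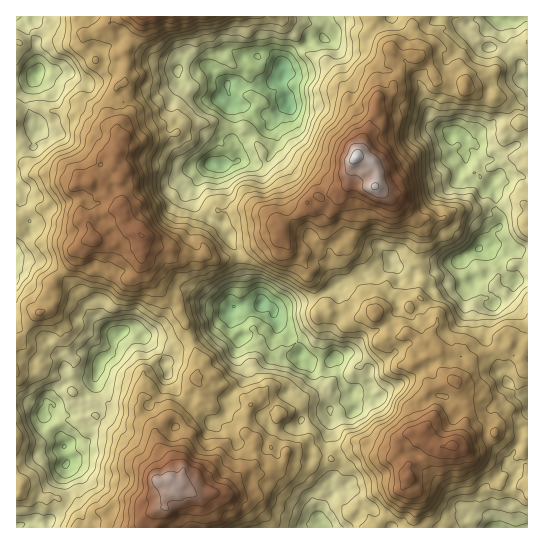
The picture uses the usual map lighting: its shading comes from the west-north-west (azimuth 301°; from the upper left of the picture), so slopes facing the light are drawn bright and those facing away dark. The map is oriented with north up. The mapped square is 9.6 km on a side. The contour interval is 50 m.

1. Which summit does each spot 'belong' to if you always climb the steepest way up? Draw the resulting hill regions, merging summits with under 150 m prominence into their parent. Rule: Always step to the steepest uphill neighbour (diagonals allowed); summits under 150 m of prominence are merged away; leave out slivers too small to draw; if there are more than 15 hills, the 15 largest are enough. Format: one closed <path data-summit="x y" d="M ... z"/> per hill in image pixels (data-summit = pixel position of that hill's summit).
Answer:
<path data-summit="357 157" d="M527 16l-273 0-1 11 7 10-1 17-2 2-15 0-7-4-9-1-7 4-7 15 2 5 13 10 1 10-5 4-10 1-14-1-12 5-7 7-5 14-4 2 0 7 4 15 8 14 7 4 21-2-15 18-3 18 14 16 16 8 1 6 5 6 10 17 4 21 0 14 7 11 9 3-21 2-7 5-2 5 3 4 1 11 8 7 16-4 10-15 8-9 39-10 23-14 6-1 14-9 8 0 9-8 11 0 6-4 20 9 8 11 12 6 12-5 18-1 5 2 7-4 19 16 2 7 14-7 10-18 10 0z"/><path data-summit="142 235" d="M82 16l-51 1 8 12-3 12 3 29-11 20-1 16 4 8 0 7 6 6 0 3-4 17-17-1 0 35 8 6 0 12-7 10 14 14-2 11-13 13 0 154 17 3 8 5 2 6 4-21-12-23 0-9 4-5 20-1 5 6 5 18 25-1 7-20 11-8 3-13 14-10 6 0 14 13 8 4 13 3 25-15 20-6 19-20 25-4-9-3-7-11 0-14-4-21-10-17-5-6-1-6-16-8-14-16 3-18 15-18-21 2-7-4-8-14-4-15 0-7 4-2 5-14 7-7 12-5 24 0 5-4-1-10-8-5-12-13-9 2-21 0-7-6-15-4-18-18-12-5-4 0-2 5-6 4-11 4-7-1z"/><path data-summit="453 446" d="M393 263l-8 4-11 0-7 6-10 2-14 9-6 1-23 14-39 10-2 4 6 12 8 6 12 16 3 14 28 0 20-8 19 16-2 18-14 5-8 9-14 8 2 21-1 13 9 15 0 11-10 12 1 12 13-6 12 6 6 9-6 16-9 9 121 1-4-10 5-5 8 0 8 3 7 12 34 0 1-247-10-2-10 18-14 7-2-7-19-16-7 4-5-2-18 1-12 5-12-6-8-11z"/><path data-summit="170 479" d="M274 313l-7 5-10 15-16 4-8-7-1-11-3-6-14 14-20 6-25 15-21-7-16-14-12 5-6 6-3 13-11 8-6 20 4 15-2 13 4 4 0 6-7 8-5 2-25 20 3 11-2 23 4 9 0 7-4 9-17 16 0 5 275 1-4-11 5-12 8-10-1-18-10-17-10-2 1-9 17-16 3-14-1-10 14-8 7-8-11-11-6-23-5 2-17-1-8 3-5-4-1-3-20 1-4-3-3-13 5-11 0-9z"/><path data-summit="142 17" d="M253 16l-170 0 0 2 12 30 7 1 11-4 6-4 2-5 4 0 12 5 18 18 15 4 7 6 21 0 5-2 8 2 8-14 7-4 9 1 7 4 15 0 2-2 1-17-7-10z"/>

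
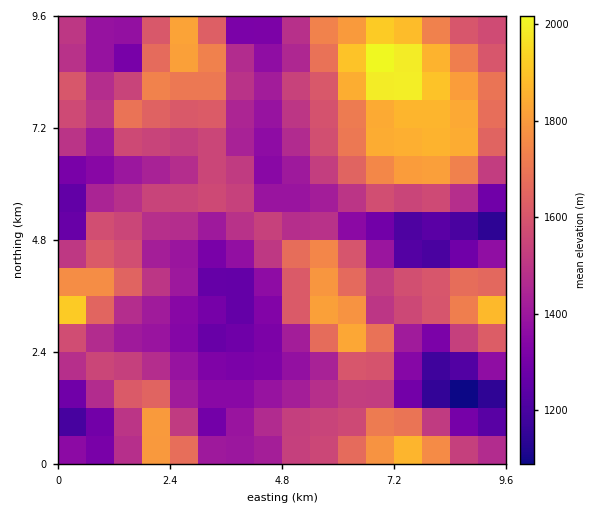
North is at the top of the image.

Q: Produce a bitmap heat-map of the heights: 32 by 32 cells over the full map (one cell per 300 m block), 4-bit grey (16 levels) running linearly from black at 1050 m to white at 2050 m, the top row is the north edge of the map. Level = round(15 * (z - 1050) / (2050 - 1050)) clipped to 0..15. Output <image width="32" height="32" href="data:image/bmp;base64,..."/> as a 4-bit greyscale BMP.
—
<image width="32" height="32" href="data:image/bmp;base64,Qk12AgAAAAAAAHYAAAAoAAAAIAAAACAAAAABAAQAAAAAAAACAAATCwAAEwsAABAAAAAAAAAAAAAAABEREQAiIiIAMzMzAERERABVVVUAZmZmAHd3dwCIiIgAmZmZAKqqqgC7u7sAzMzMAN3d3QDu7u4A////AGVUaKy5ZVQ1d4iau8y5h3dEM1etp1VXd3d3iqvMyoZlIjRYvJZFVnd3d3iqy6hkMyM1acp1M0VVd3d4qpZVMiMjVnmoZUQ1VVZ3eJhUMhARRXiZmGVVVVVVVnZlMhAAEld4iHdVRURFVVV3d1MRIjVnd3ZlVUQ0REVnmqhkMzRWd3dlVVQzQ0RFeby5dTNWd5hlVVVENEM1Z5vMp1VViqrsllVVRDRDNXq8y4Znd6ze3cqHZVVEMzaJrLlnmZmarLzLmHZVMzM1eauoaJmaqqqqqqmHZTM0Roq8qHd2aJmJeZmYZmVTRWeau6hmUzRVVleYh1VVU1Z3maqWVCERIkQ1iIhlVVRXeHeIZDMhIiESFHiId3dmZ3dlVVRUQ0RDISNnd4iIiHdWVVVWdmZmZTJDVmZ3eIh3VVVXeJmZmYdUQ1VVZWeId0VVZ4qqq7updVM1VWVXeHZFVneau8zMypdmRWd3Z3d1RVd4qszMzMuod2aJh3d4dEVXiarMzMzMqHd3mpiIeHRVZ4mqvMzMzKiYdpqpmZqFVWeJqszMzMuqqHZ6uaqqhVZ3ibze7tzLqoh1V6uqqoVXd4rN7/7cyql3ZUWby6qFRneLzv/+3LqYdVQzery6dEVWnM3v7cyql3ZVRGmrqGNFV6zM3tzKmZh2VWaL3JdDNGiaq8zMuYeH"/>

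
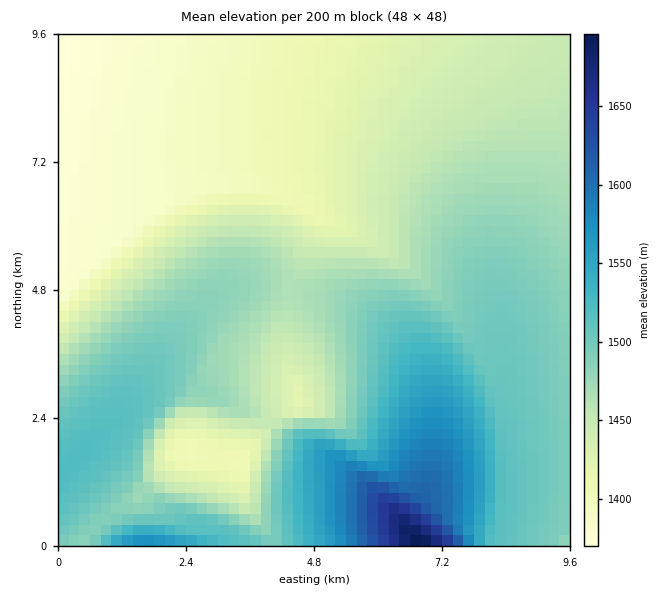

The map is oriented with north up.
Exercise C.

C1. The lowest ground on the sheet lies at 1370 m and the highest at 1700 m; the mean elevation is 1465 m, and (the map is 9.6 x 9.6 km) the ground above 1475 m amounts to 40.2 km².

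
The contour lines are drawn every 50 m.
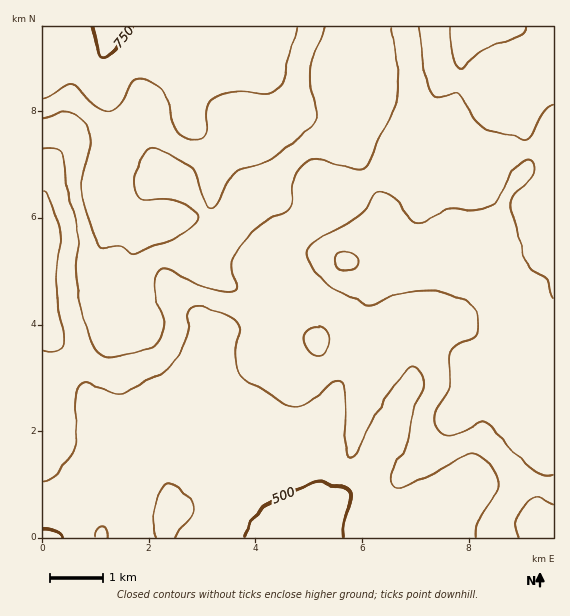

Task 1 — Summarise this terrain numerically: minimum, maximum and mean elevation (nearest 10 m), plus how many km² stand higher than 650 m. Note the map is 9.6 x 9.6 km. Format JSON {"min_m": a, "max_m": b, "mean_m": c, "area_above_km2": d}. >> {"min_m": 470, "max_m": 760, "mean_m": 600, "area_above_km2": 14.8}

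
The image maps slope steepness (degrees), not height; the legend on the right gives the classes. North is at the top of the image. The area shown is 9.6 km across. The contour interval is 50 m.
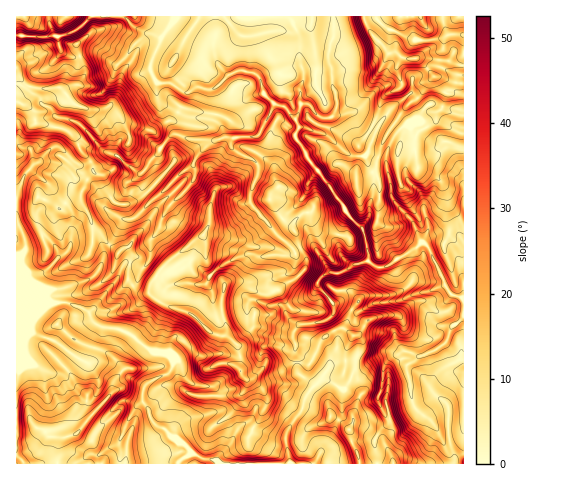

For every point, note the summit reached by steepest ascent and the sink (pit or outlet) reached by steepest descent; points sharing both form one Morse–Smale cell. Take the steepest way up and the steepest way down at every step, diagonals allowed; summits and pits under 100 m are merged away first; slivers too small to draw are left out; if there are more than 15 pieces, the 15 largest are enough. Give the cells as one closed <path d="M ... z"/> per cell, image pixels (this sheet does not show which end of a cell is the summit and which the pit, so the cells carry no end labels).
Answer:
<path d="M333 16l-242 0-13 13-11 6-10 2-40-1-1 265 33 2-3-5 3-8 13-1 30-12 10-14 3-13 9-12 8-16 3-3 7 0 6-3 40-40 15-11 5-11 11-11 14-6 7 0 3 2-2 8 6 5 16 8 6 6-1 10-7 17 0 10 45 52-2 14-4 4-17 7-1 6 6 18 6 4 5 11 12 6-5 3-4 7 4 11-1 7 2 9 11 3 6-7 7-18 11-8 7-3 5 0 9 7-8 18 1 9-2 11 2 1 5 1 5-8 11-3 17-12 12 2-4 2-8 11-3 23-3 6 5 12 21-3 8-6 4 10 11 7 12 13 22-1 3-2 0-128-15-7-21-46-5-4-34 24-13 1-7-5-7-33-15-15-17-28-19-22-8-17-8-10 4-10 14 3 7-14 13 0 4-8-1-16-4-5 0-18-3-7 1-17 3-7z"/><path d="M376 16l-43 1 0 21-3 7-1 17 3 7 0 18 4 5 1 16-4 8-13 0-7 14-14-3-4 10 8 10 8 17 19 22 17 28 15 15 7 33 7 5 13-1 34-24 5 4 21 46 14 6 1-232-17-6-17-2-23 1-7-2-5-7 1-18-12-6z"/><path d="M230 137l-7 0-14 6-11 11-5 11-15 11-40 40-6 3-7 0-3 3-8 16-9 12-3 13-10 14-30 12-13 1-3 4 2 6 2 3 14-1 18 6 8 5 2 7 5 5 8 3 4-12 23-7 18-15 16 11 27 10 17 17 20 6 8 8 2 9-1 13 7 11 7-1 10-10 17 3 11-7 6-2-1-16-4-11 4-7 5-3-12-6-5-11-6-4-6-18 1-6 17-7 4-4 2-14-45-52 0-10 7-17 1-10-6-6-16-8-5-5-1-4 2-4z"/><path d="M150 294l-18 15-23 7-3 11 12 2 13 5 22 18 16 2 5 6 5 2 6 15 7 7 22 3 3 4-3 19-5 4-17 3-12 6-5 8 0 7 11 7 6 9 12 5 12 1 4 4 70 0-4-29 3-8 12-15 4-14 9-12-2-4-14-8-1-11-6 1-11 7-17-3-10 10-7 1-7-11 1-13-2-9-8-8-20-6-17-17-27-10z"/><path d="M64 302l-48 0 1 162 39 0 4-25 14-4 7-7 29-33 5-16 8-9-2-5-17-16 1-21-12-7-5-10z"/><path d="M110 328l-5 0-1 2 0 19 17 16 2 5-8 9-5 16-29 33-7 7-14 4-3 24 121 1 13-11-1-2-4-6-14-8-7-8-7-2-5-6-11-22 2-13 4-4 19-8 5-6 2-8-7-7-16-2-20-17z"/><path d="M393 353l-9 0-17 12-11 3-5 9 8 6 2 6 0 6-8 18 0 10-3 5 1 11 6 12 2 11 2 2 102 0 0-36-24 2-12-13-11-7-4-10-2 3-11 4-10 2-8-2-3-10 3-6 3-23 2-5 10-8z"/><path d="M353 378l-9 11-22-10-12 11-9 22-12 15-3 8 5 29 69-1-9-24-1-11 3-5 0-10 8-18 0-6-2-6z"/><path d="M178 360l-4 1-2 7-5 6-20 10-3 2-2 10 1 7 4 3 6 15 5 6 7 2 9 9 1-7 5-8 8-5 23-5 5-6 1-7 0-9-3-3-22-4-7-7z"/><path d="M463 16l-19 0-1 6 5 13-9 4-21 1-21-8-2 2 1 19 11 6 23-1 33 7z"/><path d="M344 329l-5 0-15 8-16 28-11-2 1 11 16 12 11-7 19 10 6-7 1-5-7-3 2-11-1-9 8-18z"/><path d="M442 16l-42 0 0 9-4 7 22 8 24-2 6-3z"/><path d="M48 16l-31 0-1 19 16 2 22-1z"/><path d="M90 16l-41 0 0 5 4 13 4 3 18-6z"/><path d="M399 16l-22 0-1 3 12 10 9 2 3-6z"/>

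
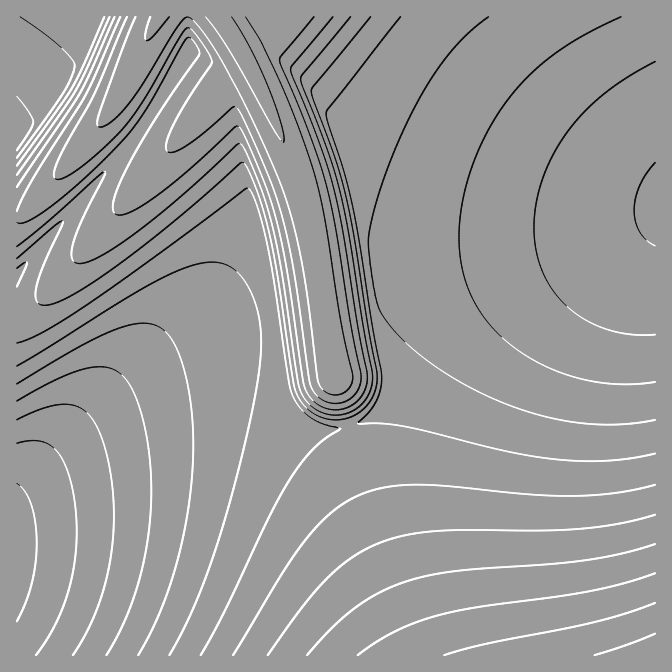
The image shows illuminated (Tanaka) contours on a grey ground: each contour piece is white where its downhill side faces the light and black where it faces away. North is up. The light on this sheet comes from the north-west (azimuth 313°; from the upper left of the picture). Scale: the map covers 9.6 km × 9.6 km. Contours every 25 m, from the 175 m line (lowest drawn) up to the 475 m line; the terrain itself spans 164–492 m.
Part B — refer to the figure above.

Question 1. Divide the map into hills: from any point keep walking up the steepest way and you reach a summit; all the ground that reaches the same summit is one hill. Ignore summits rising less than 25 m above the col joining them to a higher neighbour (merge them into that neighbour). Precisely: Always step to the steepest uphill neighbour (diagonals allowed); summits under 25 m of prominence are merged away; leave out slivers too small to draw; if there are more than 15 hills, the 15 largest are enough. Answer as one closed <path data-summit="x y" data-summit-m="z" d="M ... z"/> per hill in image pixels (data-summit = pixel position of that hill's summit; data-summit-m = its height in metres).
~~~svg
<path data-summit="219 17" data-summit-m="482" d="M655 16l-466 0 0 31-50 83-61 75-62 68 0 217 39-36 27-18 48-22 45-11 24-4 48 0 35 10 33 19 7 1 30-1 18-10 9-10 20-40 12-16 21-21 13-10 27-17 43-21 99-40 41-22z"/><path data-summit="655 655" data-summit-m="492" d="M655 221l-41 22-99 40-43 21-27 17-13 10-21 21-12 16-20 40-9 10-18 10-7 1-30-1-33-19-25-8-58-2-24 4-45 11-48 22-20 13-46 43 0 163 639 1z"/><path data-summit="159 17" data-summit-m="479" d="M187 16l-171 1 1 256 91-103 45-60 36-63z"/>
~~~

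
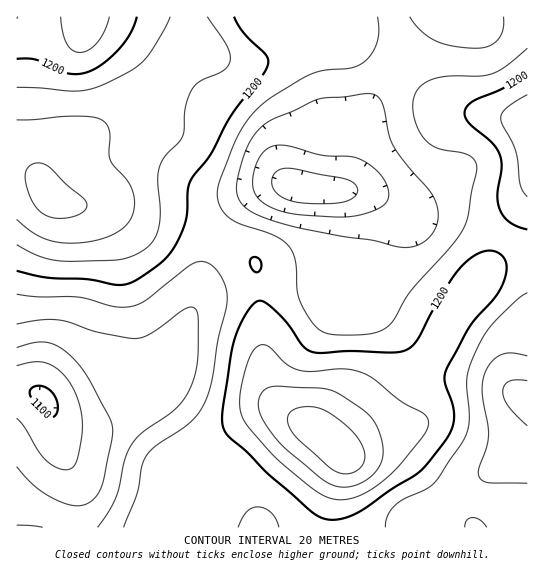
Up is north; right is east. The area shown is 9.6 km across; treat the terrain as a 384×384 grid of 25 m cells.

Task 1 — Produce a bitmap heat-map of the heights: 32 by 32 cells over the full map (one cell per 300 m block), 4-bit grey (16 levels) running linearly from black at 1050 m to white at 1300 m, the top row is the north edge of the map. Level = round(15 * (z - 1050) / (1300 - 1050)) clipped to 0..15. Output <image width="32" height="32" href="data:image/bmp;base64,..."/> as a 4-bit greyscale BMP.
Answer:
<image width="32" height="32" href="data:image/bmp;base64,Qk12AgAAAAAAAHYAAAAoAAAAIAAAACAAAAABAAQAAAAAAAACAAATCwAAEwsAABAAAAAAAAAAAAAAABEREQAiIiIAMzMzAERERABVVVUAZmZmAHd3dwCIiIgAmZmZAKqqqgC7u7sAzMzMAN3d3QDu7u4A////AGZmZ3iJmIiIiJmZiHd3d3dmZVZ4iZiIiImaqZiHd3d3ZVVWeIiIiIiZq7upiHd3d1VEVWiIiIiZqrzcupmHd2ZURFVniIiJmrvN3cupmHdmVERFZ3iImarM3d3Luph3ZkM0RWZ3iJmrzd3cu7qph2ZDNFVmZniavM3cy7uqqYZlMzRWZmZnirvMzLu6qpl2VUNFVmZmZ4mru7u6qpmYdmZEVWZmZmeJqqqaqpmZmYdmVVZmZ2ZniaqpmIiJmZmHd2Zmd3d2Z3mamYh3iImZmHd3d3eHd3d4mZiHd3iJmpmHiIiIiId3eJmYd3d3iJqpmJmZmZmId4iZiHd3d4iZqpiaqqqqmYiJmYh3d3d3iZmZq7u7uqmYiZmId3d3d3iZmbzMzLuqmYiId3ZmZmZ4iZnM3czLupmIdmZVVWZmd4mZzd3cy7qZh2VUREVWZneJmt3czMuqmYdlREREVmd3iJrdzMy7qpmHZURVVVZ3d4iazMzLu7qpmGVVVmZmd4iImszMy7u6qph2ZmZmZ3iImau7u7u7uqqZh2ZmZmeIiZqru7u7u7qqqZh3dmZniImZqqqqqru7qqqZiHd3d4iIiZqpmZqqq6qqqZiIh3d3iIiJmYiJmqu7qqmZmIiHd3d3eIiIiJmqu6qZmZmYh3d2ZneIiHiJqqqpmImZmYd2ZmZ3"/>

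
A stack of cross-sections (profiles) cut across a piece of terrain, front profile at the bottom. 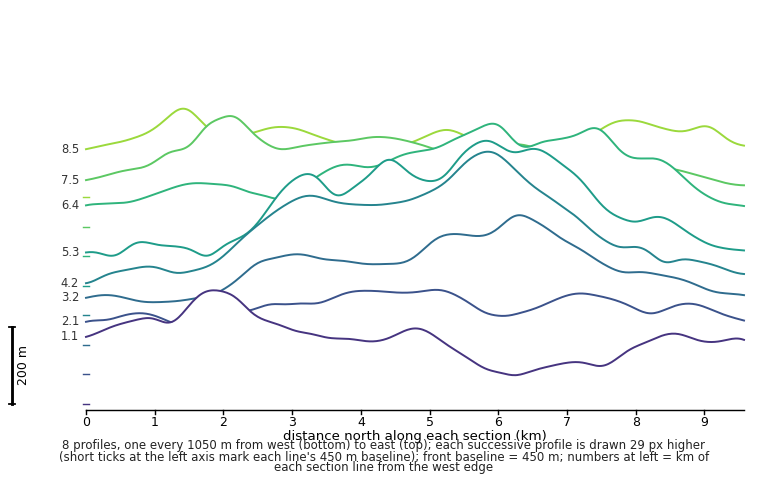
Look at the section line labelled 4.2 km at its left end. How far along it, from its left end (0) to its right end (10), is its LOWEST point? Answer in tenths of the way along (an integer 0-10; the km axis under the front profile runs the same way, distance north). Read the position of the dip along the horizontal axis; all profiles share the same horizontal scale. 0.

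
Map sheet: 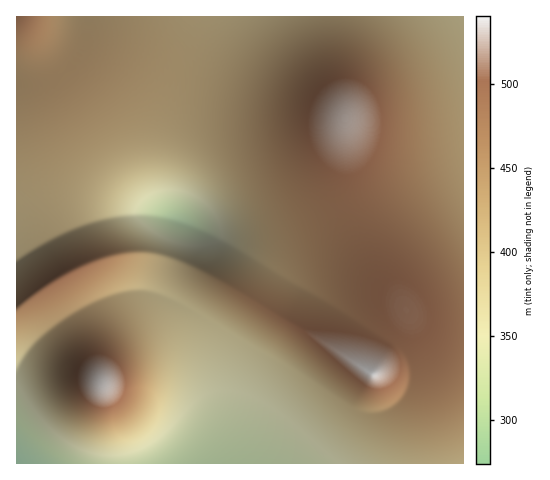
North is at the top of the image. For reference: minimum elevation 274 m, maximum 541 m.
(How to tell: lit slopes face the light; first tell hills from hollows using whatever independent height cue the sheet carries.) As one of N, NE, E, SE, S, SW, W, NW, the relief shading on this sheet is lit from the SE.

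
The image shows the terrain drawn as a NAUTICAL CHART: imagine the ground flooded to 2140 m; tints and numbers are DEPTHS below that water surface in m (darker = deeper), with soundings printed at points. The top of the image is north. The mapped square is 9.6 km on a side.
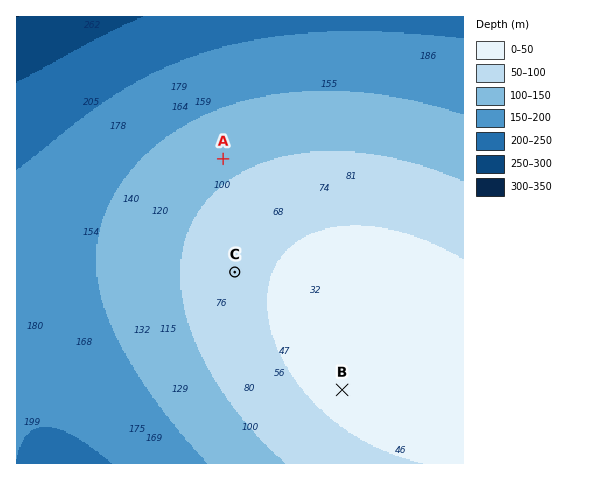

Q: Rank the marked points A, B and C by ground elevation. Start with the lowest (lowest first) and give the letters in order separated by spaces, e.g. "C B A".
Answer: A C B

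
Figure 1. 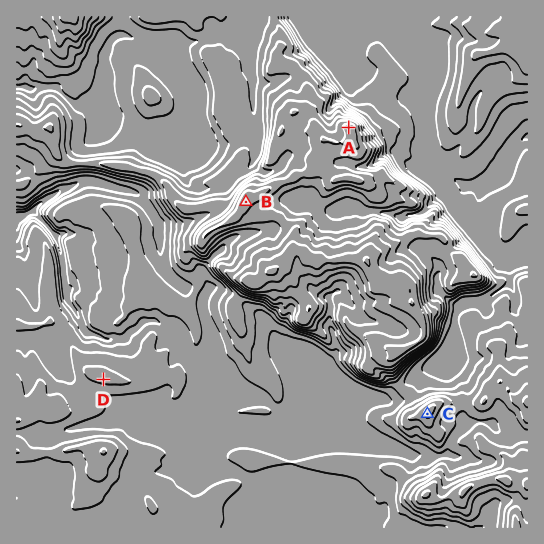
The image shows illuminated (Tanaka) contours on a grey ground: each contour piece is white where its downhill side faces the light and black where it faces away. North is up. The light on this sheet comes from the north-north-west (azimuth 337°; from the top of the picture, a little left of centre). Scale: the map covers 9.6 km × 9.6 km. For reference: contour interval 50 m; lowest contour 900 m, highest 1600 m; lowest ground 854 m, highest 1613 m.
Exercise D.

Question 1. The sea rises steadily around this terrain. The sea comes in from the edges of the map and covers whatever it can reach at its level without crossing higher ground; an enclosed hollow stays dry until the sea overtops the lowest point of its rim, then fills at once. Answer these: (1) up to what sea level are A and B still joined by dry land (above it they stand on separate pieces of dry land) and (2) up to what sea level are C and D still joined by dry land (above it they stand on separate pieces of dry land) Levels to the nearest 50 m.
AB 1450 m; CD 1150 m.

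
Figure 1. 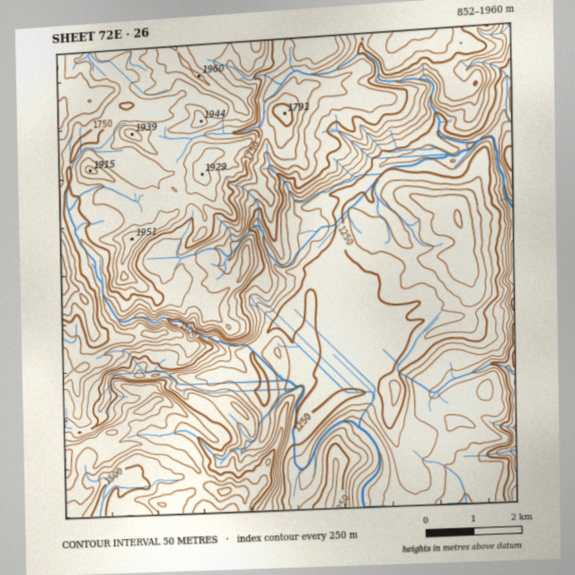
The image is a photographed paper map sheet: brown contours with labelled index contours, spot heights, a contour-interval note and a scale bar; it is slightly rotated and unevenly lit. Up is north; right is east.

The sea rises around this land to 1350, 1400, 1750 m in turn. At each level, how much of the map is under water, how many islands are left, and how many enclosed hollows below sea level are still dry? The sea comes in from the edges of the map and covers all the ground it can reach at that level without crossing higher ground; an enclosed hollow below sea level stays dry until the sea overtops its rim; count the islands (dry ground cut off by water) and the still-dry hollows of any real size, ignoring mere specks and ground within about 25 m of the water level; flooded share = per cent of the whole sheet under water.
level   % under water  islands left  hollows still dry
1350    39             1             0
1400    43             1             0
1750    81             1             0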